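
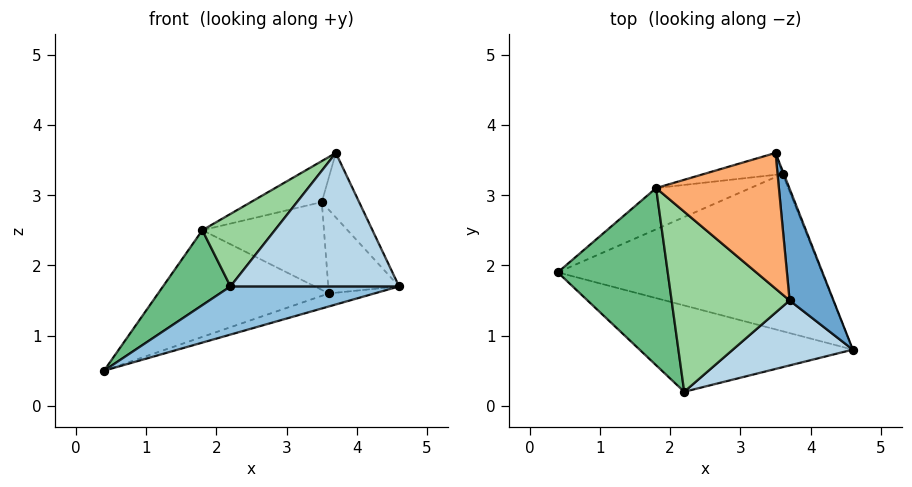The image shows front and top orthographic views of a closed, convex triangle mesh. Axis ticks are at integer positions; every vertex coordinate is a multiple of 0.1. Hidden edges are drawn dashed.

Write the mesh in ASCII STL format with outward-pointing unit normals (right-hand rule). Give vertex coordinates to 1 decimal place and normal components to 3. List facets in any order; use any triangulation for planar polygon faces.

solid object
 facet normal 0.912 0.206 0.356
  outer loop
   vertex 3.7 1.5 3.6
   vertex 4.6 0.8 1.7
   vertex 3.5 3.6 2.9
  endloop
 endfacet
 facet normal 0.121 -0.484 -0.867
  outer loop
   vertex 2.2 0.2 1.7
   vertex 0.4 1.9 0.5
   vertex 4.6 0.8 1.7
  endloop
 endfacet
 facet normal 0.219 -0.877 0.427
  outer loop
   vertex 2.2 0.2 1.7
   vertex 4.6 0.8 1.7
   vertex 3.7 1.5 3.6
  endloop
 endfacet
 facet normal 0.293 0.079 -0.953
  outer loop
   vertex 3.6 3.3 1.6
   vertex 4.6 0.8 1.7
   vertex 0.4 1.9 0.5
  endloop
 endfacet
 facet normal 0.929 0.371 -0.014
  outer loop
   vertex 3.6 3.3 1.6
   vertex 3.5 3.6 2.9
   vertex 4.6 0.8 1.7
  endloop
 endfacet
 facet normal -0.296 0.276 0.914
  outer loop
   vertex 1.8 3.1 2.5
   vertex 3.7 1.5 3.6
   vertex 3.5 3.6 2.9
  endloop
 endfacet
 facet normal -0.273 0.897 -0.347
  outer loop
   vertex 1.8 3.1 2.5
   vertex 3.6 3.3 1.6
   vertex 0.4 1.9 0.5
  endloop
 endfacet
 facet normal -0.223 0.946 -0.235
  outer loop
   vertex 1.8 3.1 2.5
   vertex 3.5 3.6 2.9
   vertex 3.6 3.3 1.6
  endloop
 endfacet
 facet normal -0.701 -0.278 0.657
  outer loop
   vertex 1.8 3.1 2.5
   vertex 0.4 1.9 0.5
   vertex 2.2 0.2 1.7
  endloop
 endfacet
 facet normal -0.648 -0.284 0.706
  outer loop
   vertex 1.8 3.1 2.5
   vertex 2.2 0.2 1.7
   vertex 3.7 1.5 3.6
  endloop
 endfacet
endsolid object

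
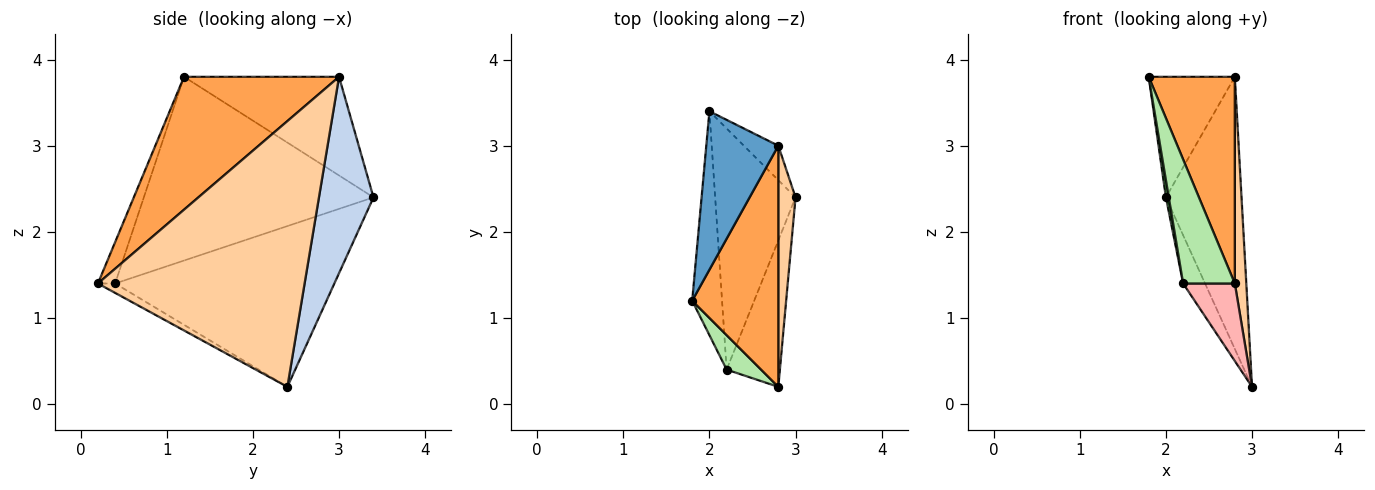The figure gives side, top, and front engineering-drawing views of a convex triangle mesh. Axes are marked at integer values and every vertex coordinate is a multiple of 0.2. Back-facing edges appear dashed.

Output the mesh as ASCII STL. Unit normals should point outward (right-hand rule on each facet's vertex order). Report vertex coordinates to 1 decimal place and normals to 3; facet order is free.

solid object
 facet normal -0.737 0.409 0.538
  outer loop
   vertex 2.8 3.0 3.8
   vertex 2.0 3.4 2.4
   vertex 1.8 1.2 3.8
  endloop
 endfacet
 facet normal 0.582 0.807 -0.102
  outer loop
   vertex 2.8 3.0 3.8
   vertex 3.0 2.4 0.2
   vertex 2.0 3.4 2.4
  endloop
 endfacet
 facet normal 0.761 -0.423 0.493
  outer loop
   vertex 2.8 3.0 3.8
   vertex 1.8 1.2 3.8
   vertex 2.8 0.2 1.4
  endloop
 endfacet
 facet normal 0.996 -0.055 0.065
  outer loop
   vertex 2.8 3.0 3.8
   vertex 2.8 0.2 1.4
   vertex 3.0 2.4 0.2
  endloop
 endfacet
 facet normal -0.987 -0.012 -0.160
  outer loop
   vertex 2.2 0.4 1.4
   vertex 1.8 1.2 3.8
   vertex 2.0 3.4 2.4
  endloop
 endfacet
 facet normal -0.306 -0.917 0.255
  outer loop
   vertex 2.2 0.4 1.4
   vertex 2.8 0.2 1.4
   vertex 1.8 1.2 3.8
  endloop
 endfacet
 facet normal -0.891 0.089 -0.445
  outer loop
   vertex 2.2 0.4 1.4
   vertex 2.0 3.4 2.4
   vertex 3.0 2.4 0.2
  endloop
 endfacet
 facet normal -0.154 -0.462 -0.873
  outer loop
   vertex 2.2 0.4 1.4
   vertex 3.0 2.4 0.2
   vertex 2.8 0.2 1.4
  endloop
 endfacet
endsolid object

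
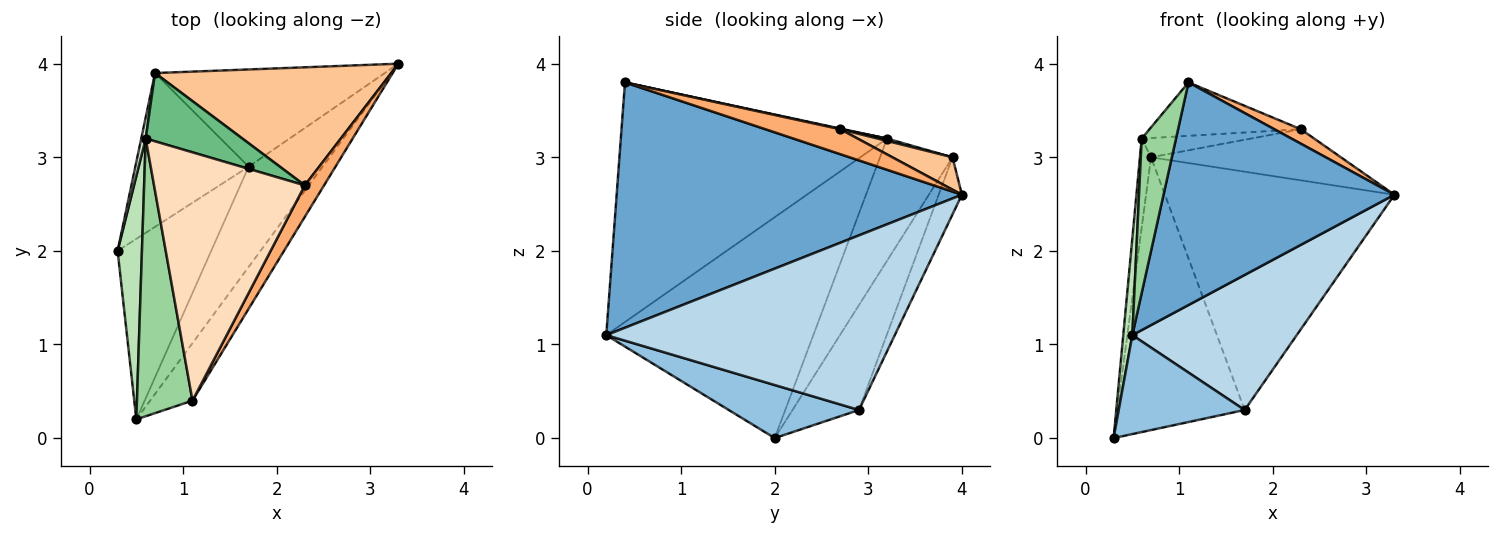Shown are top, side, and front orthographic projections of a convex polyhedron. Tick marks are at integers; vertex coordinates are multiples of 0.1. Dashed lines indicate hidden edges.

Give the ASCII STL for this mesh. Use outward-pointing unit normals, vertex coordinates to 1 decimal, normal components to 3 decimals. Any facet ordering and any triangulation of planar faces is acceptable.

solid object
 facet normal 0.823 -0.550 -0.142
  outer loop
   vertex 0.5 0.2 1.1
   vertex 3.3 4.0 2.6
   vertex 1.1 0.4 3.8
  endloop
 endfacet
 facet normal 0.445 -0.430 -0.785
  outer loop
   vertex 1.7 2.9 0.3
   vertex 0.5 0.2 1.1
   vertex 0.3 2.0 0.0
  endloop
 endfacet
 facet normal 0.815 -0.465 -0.345
  outer loop
   vertex 1.7 2.9 0.3
   vertex 3.3 4.0 2.6
   vertex 0.5 0.2 1.1
  endloop
 endfacet
 facet normal -0.414 0.793 -0.447
  outer loop
   vertex 1.7 2.9 0.3
   vertex 0.3 2.0 0.0
   vertex 0.7 3.9 3.0
  endloop
 endfacet
 facet normal -0.093 0.922 -0.376
  outer loop
   vertex 1.7 2.9 0.3
   vertex 0.7 3.9 3.0
   vertex 3.3 4.0 2.6
  endloop
 endfacet
 facet normal 0.763 -0.270 0.588
  outer loop
   vertex 2.3 2.7 3.3
   vertex 1.1 0.4 3.8
   vertex 3.3 4.0 2.6
  endloop
 endfacet
 facet normal 0.125 0.394 0.911
  outer loop
   vertex 2.3 2.7 3.3
   vertex 3.3 4.0 2.6
   vertex 0.7 3.9 3.0
  endloop
 endfacet
 facet normal 0.004 0.210 0.978
  outer loop
   vertex 0.6 3.2 3.2
   vertex 1.1 0.4 3.8
   vertex 2.3 2.7 3.3
  endloop
 endfacet
 facet normal 0.023 0.272 0.962
  outer loop
   vertex 0.6 3.2 3.2
   vertex 2.3 2.7 3.3
   vertex 0.7 3.9 3.0
  endloop
 endfacet
 facet normal -0.967 -0.125 0.224
  outer loop
   vertex 0.6 3.2 3.2
   vertex 0.5 0.2 1.1
   vertex 1.1 0.4 3.8
  endloop
 endfacet
 facet normal -0.993 -0.043 0.109
  outer loop
   vertex 0.6 3.2 3.2
   vertex 0.3 2.0 0.0
   vertex 0.5 0.2 1.1
  endloop
 endfacet
 facet normal -0.988 0.151 0.036
  outer loop
   vertex 0.6 3.2 3.2
   vertex 0.7 3.9 3.0
   vertex 0.3 2.0 0.0
  endloop
 endfacet
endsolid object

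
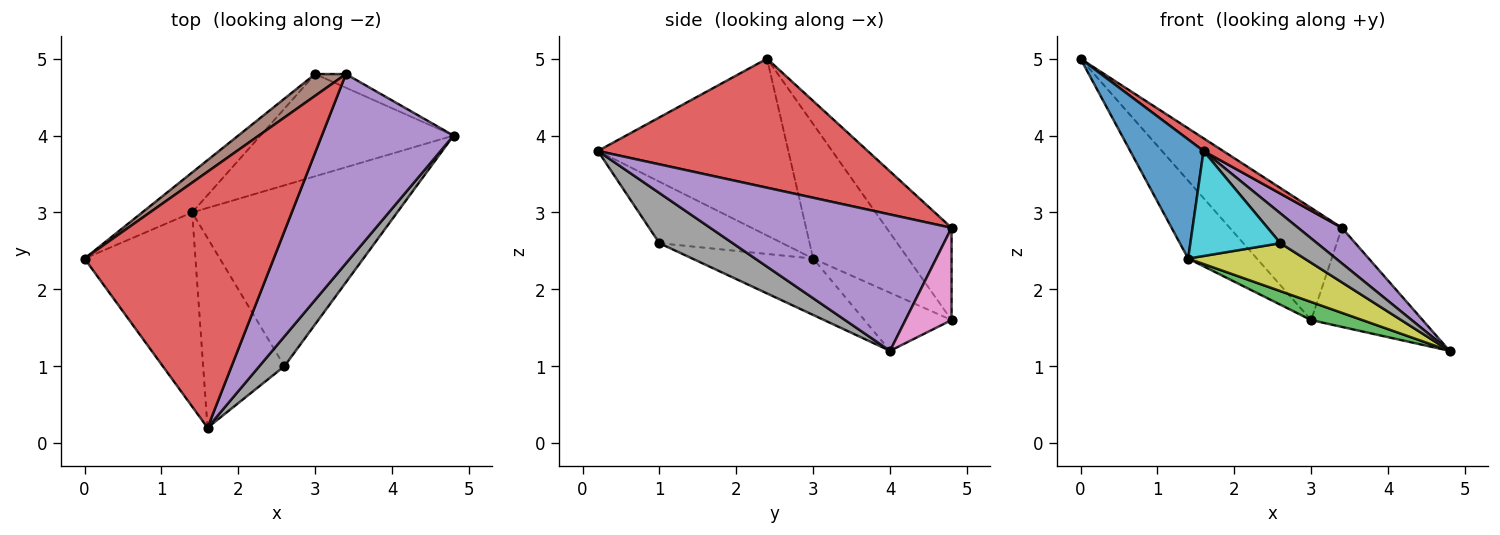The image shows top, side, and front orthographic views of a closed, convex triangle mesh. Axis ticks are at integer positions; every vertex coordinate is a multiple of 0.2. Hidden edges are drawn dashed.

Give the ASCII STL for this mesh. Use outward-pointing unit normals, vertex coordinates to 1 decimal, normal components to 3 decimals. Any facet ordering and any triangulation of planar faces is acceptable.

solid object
 facet normal -0.805 -0.310 -0.505
  outer loop
   vertex 1.4 3.0 2.4
   vertex 1.6 0.2 3.8
   vertex 0.0 2.4 5.0
  endloop
 endfacet
 facet normal -0.776 0.561 -0.288
  outer loop
   vertex 1.4 3.0 2.4
   vertex 0.0 2.4 5.0
   vertex 3.0 4.8 1.6
  endloop
 endfacet
 facet normal -0.284 -0.167 -0.944
  outer loop
   vertex 1.4 3.0 2.4
   vertex 3.0 4.8 1.6
   vertex 4.8 4.0 1.2
  endloop
 endfacet
 facet normal 0.563 -0.041 0.825
  outer loop
   vertex 3.4 4.8 2.8
   vertex 0.0 2.4 5.0
   vertex 1.6 0.2 3.8
  endloop
 endfacet
 facet normal 0.713 -0.129 0.689
  outer loop
   vertex 3.4 4.8 2.8
   vertex 1.6 0.2 3.8
   vertex 4.8 4.0 1.2
  endloop
 endfacet
 facet normal -0.495 0.853 0.165
  outer loop
   vertex 3.4 4.8 2.8
   vertex 3.0 4.8 1.6
   vertex 0.0 2.4 5.0
  endloop
 endfacet
 facet normal 0.379 0.917 -0.126
  outer loop
   vertex 3.4 4.8 2.8
   vertex 4.8 4.0 1.2
   vertex 3.0 4.8 1.6
  endloop
 endfacet
 facet normal 0.816 -0.408 0.408
  outer loop
   vertex 2.6 1.0 2.6
   vertex 4.8 4.0 1.2
   vertex 1.6 0.2 3.8
  endloop
 endfacet
 facet normal -0.257 -0.248 -0.934
  outer loop
   vertex 2.6 1.0 2.6
   vertex 1.4 3.0 2.4
   vertex 4.8 4.0 1.2
  endloop
 endfacet
 facet normal -0.552 -0.404 -0.729
  outer loop
   vertex 2.6 1.0 2.6
   vertex 1.6 0.2 3.8
   vertex 1.4 3.0 2.4
  endloop
 endfacet
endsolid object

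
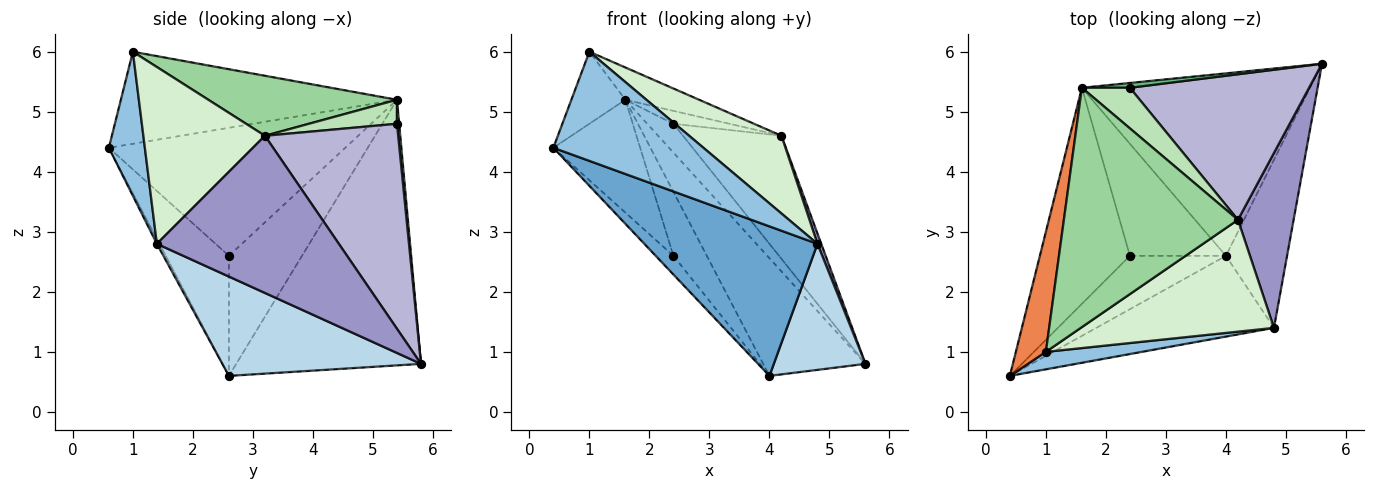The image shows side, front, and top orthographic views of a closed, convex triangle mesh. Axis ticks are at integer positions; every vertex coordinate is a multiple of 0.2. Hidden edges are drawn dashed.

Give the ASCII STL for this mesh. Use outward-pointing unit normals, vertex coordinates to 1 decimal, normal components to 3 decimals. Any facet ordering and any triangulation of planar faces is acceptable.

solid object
 facet normal -0.013 -0.880 -0.475
  outer loop
   vertex 4.8 1.4 2.8
   vertex 0.4 0.6 4.4
   vertex 4.0 2.6 0.6
  endloop
 endfacet
 facet normal 0.231 -0.961 0.154
  outer loop
   vertex 4.8 1.4 2.8
   vertex 1.0 1.0 6.0
   vertex 0.4 0.6 4.4
  endloop
 endfacet
 facet normal 0.793 -0.366 -0.488
  outer loop
   vertex 4.8 1.4 2.8
   vertex 4.0 2.6 0.6
   vertex 5.6 5.8 0.8
  endloop
 endfacet
 facet normal -0.699 0.387 -0.601
  outer loop
   vertex 1.6 5.4 5.2
   vertex 5.6 5.8 0.8
   vertex 4.0 2.6 0.6
  endloop
 endfacet
 facet normal -0.935 0.183 0.305
  outer loop
   vertex 1.6 5.4 5.2
   vertex 0.4 0.6 4.4
   vertex 1.0 1.0 6.0
  endloop
 endfacet
 facet normal -0.763 0.214 -0.610
  outer loop
   vertex 2.4 2.6 2.6
   vertex 4.0 2.6 0.6
   vertex 0.4 0.6 4.4
  endloop
 endfacet
 facet normal -0.783 0.288 -0.551
  outer loop
   vertex 2.4 2.6 2.6
   vertex 0.4 0.6 4.4
   vertex 1.6 5.4 5.2
  endloop
 endfacet
 facet normal -0.735 0.336 -0.588
  outer loop
   vertex 2.4 2.6 2.6
   vertex 1.6 5.4 5.2
   vertex 4.0 2.6 0.6
  endloop
 endfacet
 facet normal 0.082 0.983 0.164
  outer loop
   vertex 2.4 5.4 4.8
   vertex 5.6 5.8 0.8
   vertex 1.6 5.4 5.2
  endloop
 endfacet
 facet normal 0.323 0.126 0.938
  outer loop
   vertex 4.2 3.2 4.6
   vertex 1.6 5.4 5.2
   vertex 1.0 1.0 6.0
  endloop
 endfacet
 facet normal 0.430 0.274 0.860
  outer loop
   vertex 4.2 3.2 4.6
   vertex 2.4 5.4 4.8
   vertex 1.6 5.4 5.2
  endloop
 endfacet
 facet normal 0.601 -0.456 0.656
  outer loop
   vertex 4.2 3.2 4.6
   vertex 1.0 1.0 6.0
   vertex 4.8 1.4 2.8
  endloop
 endfacet
 facet normal 0.942 -0.020 0.334
  outer loop
   vertex 4.2 3.2 4.6
   vertex 4.8 1.4 2.8
   vertex 5.6 5.8 0.8
  endloop
 endfacet
 facet normal 0.658 0.486 0.575
  outer loop
   vertex 4.2 3.2 4.6
   vertex 5.6 5.8 0.8
   vertex 2.4 5.4 4.8
  endloop
 endfacet
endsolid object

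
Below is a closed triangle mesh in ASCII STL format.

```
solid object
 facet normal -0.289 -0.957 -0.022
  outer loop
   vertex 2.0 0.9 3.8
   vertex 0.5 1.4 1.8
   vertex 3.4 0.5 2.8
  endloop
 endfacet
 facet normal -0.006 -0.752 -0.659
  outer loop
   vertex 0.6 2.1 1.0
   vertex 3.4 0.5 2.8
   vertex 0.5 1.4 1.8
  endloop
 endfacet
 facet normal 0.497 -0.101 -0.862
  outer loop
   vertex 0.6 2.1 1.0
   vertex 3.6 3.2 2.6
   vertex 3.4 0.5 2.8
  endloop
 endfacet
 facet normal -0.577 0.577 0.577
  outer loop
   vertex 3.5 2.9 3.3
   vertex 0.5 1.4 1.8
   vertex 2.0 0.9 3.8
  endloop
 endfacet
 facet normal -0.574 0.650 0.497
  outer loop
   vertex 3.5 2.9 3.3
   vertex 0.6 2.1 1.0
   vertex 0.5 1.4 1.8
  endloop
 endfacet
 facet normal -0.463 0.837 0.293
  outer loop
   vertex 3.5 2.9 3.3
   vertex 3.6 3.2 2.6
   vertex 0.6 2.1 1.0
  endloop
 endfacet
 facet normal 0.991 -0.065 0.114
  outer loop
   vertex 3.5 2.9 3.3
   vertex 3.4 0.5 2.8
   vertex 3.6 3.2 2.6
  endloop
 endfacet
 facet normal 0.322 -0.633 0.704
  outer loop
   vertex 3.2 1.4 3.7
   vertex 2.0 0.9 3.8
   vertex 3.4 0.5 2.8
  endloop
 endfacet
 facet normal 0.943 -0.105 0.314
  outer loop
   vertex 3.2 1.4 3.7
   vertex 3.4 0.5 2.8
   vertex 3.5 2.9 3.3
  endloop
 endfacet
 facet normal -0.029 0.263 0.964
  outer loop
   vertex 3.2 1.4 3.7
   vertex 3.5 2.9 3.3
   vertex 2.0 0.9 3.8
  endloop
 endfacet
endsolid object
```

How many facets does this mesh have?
10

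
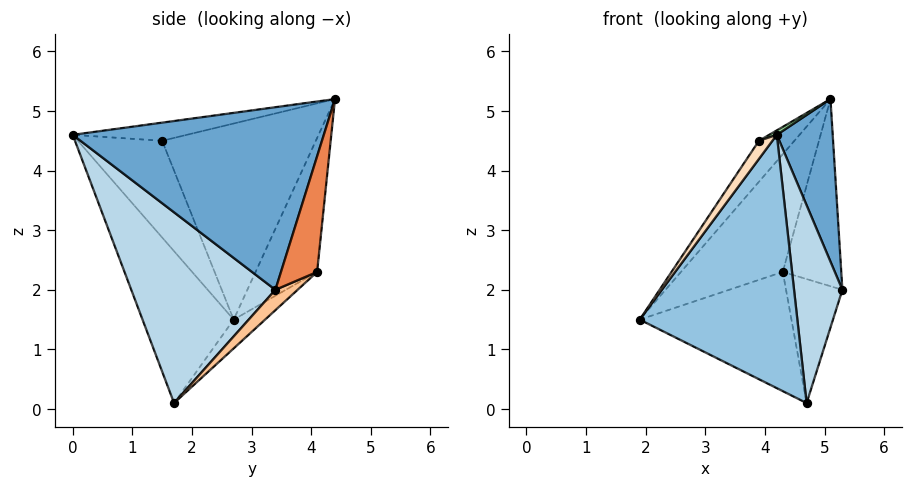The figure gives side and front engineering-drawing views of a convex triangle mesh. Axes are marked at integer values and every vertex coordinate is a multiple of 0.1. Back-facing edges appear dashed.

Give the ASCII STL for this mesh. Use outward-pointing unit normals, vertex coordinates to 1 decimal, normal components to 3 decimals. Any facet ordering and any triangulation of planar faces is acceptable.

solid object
 facet normal 0.968 -0.215 0.128
  outer loop
   vertex 5.1 4.4 5.2
   vertex 4.2 0.0 4.6
   vertex 5.3 3.4 2.0
  endloop
 endfacet
 facet normal -0.467 -0.809 -0.357
  outer loop
   vertex 4.7 1.7 0.1
   vertex 4.2 0.0 4.6
   vertex 1.9 2.7 1.5
  endloop
 endfacet
 facet normal 0.948 -0.318 -0.015
  outer loop
   vertex 4.7 1.7 0.1
   vertex 5.3 3.4 2.0
   vertex 4.2 0.0 4.6
  endloop
 endfacet
 facet normal -0.517 0.855 0.054
  outer loop
   vertex 4.3 4.1 2.3
   vertex 1.9 2.7 1.5
   vertex 5.1 4.4 5.2
  endloop
 endfacet
 facet normal 0.512 0.829 -0.227
  outer loop
   vertex 4.3 4.1 2.3
   vertex 5.1 4.4 5.2
   vertex 5.3 3.4 2.0
  endloop
 endfacet
 facet normal -0.136 0.657 -0.741
  outer loop
   vertex 4.3 4.1 2.3
   vertex 4.7 1.7 0.1
   vertex 1.9 2.7 1.5
  endloop
 endfacet
 facet normal 0.266 0.675 -0.688
  outer loop
   vertex 4.3 4.1 2.3
   vertex 5.3 3.4 2.0
   vertex 4.7 1.7 0.1
  endloop
 endfacet
 facet normal -0.849 -0.136 0.511
  outer loop
   vertex 3.9 1.5 4.5
   vertex 1.9 2.7 1.5
   vertex 4.2 0.0 4.6
  endloop
 endfacet
 facet normal -0.783 0.181 0.595
  outer loop
   vertex 3.9 1.5 4.5
   vertex 5.1 4.4 5.2
   vertex 1.9 2.7 1.5
  endloop
 endfacet
 facet normal -0.448 -0.030 0.893
  outer loop
   vertex 3.9 1.5 4.5
   vertex 4.2 0.0 4.6
   vertex 5.1 4.4 5.2
  endloop
 endfacet
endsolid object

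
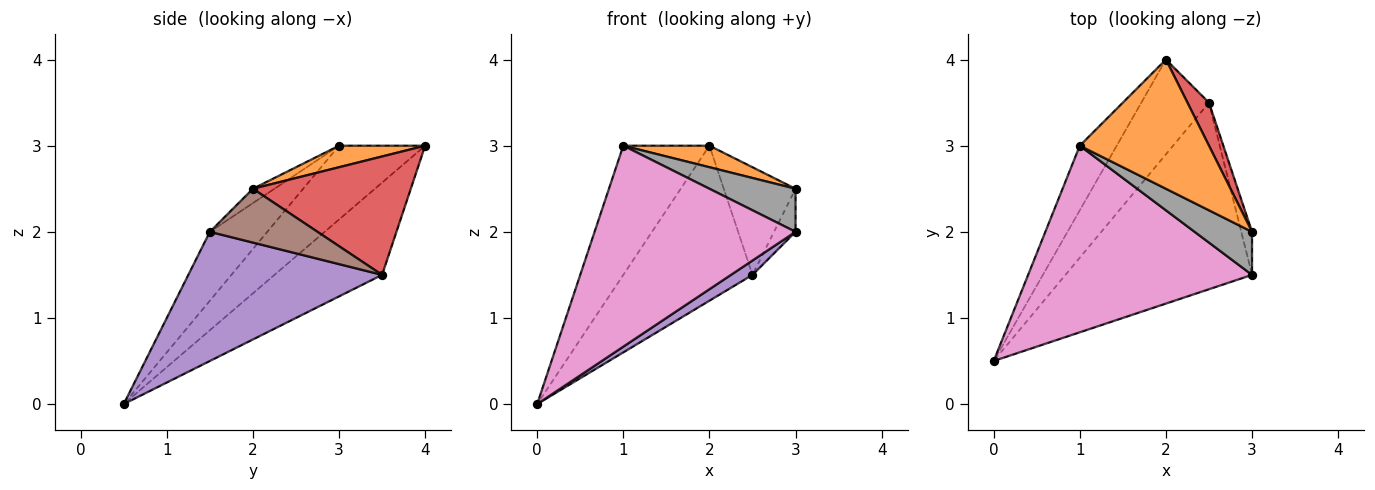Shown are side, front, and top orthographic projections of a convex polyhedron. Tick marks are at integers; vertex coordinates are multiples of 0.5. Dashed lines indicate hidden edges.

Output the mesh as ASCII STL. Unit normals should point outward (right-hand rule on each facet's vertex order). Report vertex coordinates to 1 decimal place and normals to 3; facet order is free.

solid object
 facet normal -0.667 0.667 -0.333
  outer loop
   vertex 1.0 3.0 3.0
   vertex 2.0 4.0 3.0
   vertex 0.0 0.5 0.0
  endloop
 endfacet
 facet normal 0.162 -0.162 0.973
  outer loop
   vertex 1.0 3.0 3.0
   vertex 3.0 2.0 2.5
   vertex 2.0 4.0 3.0
  endloop
 endfacet
 facet normal -0.580 0.695 -0.425
  outer loop
   vertex 2.5 3.5 1.5
   vertex 0.0 0.5 0.0
   vertex 2.0 4.0 3.0
  endloop
 endfacet
 facet normal 0.898 0.408 0.163
  outer loop
   vertex 2.5 3.5 1.5
   vertex 2.0 4.0 3.0
   vertex 3.0 2.0 2.5
  endloop
 endfacet
 facet normal 0.568 -0.063 -0.821
  outer loop
   vertex 3.0 1.5 2.0
   vertex 0.0 0.5 0.0
   vertex 2.5 3.5 1.5
  endloop
 endfacet
 facet normal 0.962 0.192 -0.192
  outer loop
   vertex 3.0 1.5 2.0
   vertex 2.5 3.5 1.5
   vertex 3.0 2.0 2.5
  endloop
 endfacet
 facet normal -0.205 -0.717 0.666
  outer loop
   vertex 3.0 1.5 2.0
   vertex 1.0 3.0 3.0
   vertex 0.0 0.5 0.0
  endloop
 endfacet
 facet normal -0.174 -0.696 0.696
  outer loop
   vertex 3.0 1.5 2.0
   vertex 3.0 2.0 2.5
   vertex 1.0 3.0 3.0
  endloop
 endfacet
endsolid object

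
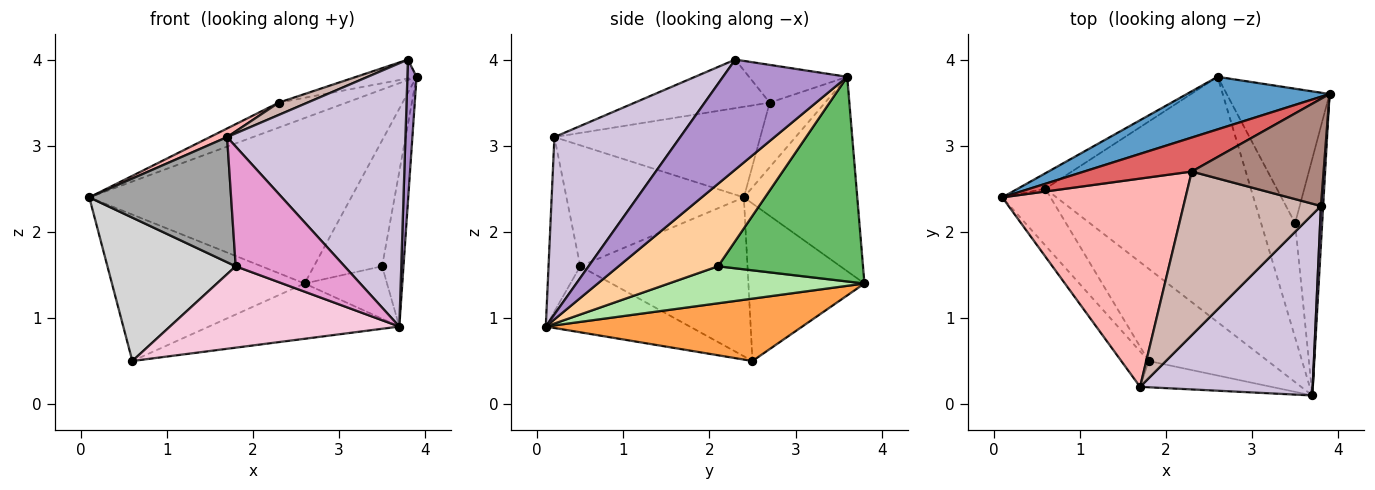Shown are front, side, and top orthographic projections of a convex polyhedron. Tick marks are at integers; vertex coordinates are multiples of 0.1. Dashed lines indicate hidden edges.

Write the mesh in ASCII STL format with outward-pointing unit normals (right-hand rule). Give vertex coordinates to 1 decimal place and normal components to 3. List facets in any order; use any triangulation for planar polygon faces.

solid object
 facet normal -0.381 0.881 0.280
  outer loop
   vertex 2.6 3.8 1.4
   vertex 0.1 2.4 2.4
   vertex 3.9 3.6 3.8
  endloop
 endfacet
 facet normal -0.514 0.853 -0.090
  outer loop
   vertex 0.6 2.5 0.5
   vertex 0.1 2.4 2.4
   vertex 2.6 3.8 1.4
  endloop
 endfacet
 facet normal 0.284 0.211 -0.935
  outer loop
   vertex 0.6 2.5 0.5
   vertex 2.6 3.8 1.4
   vertex 3.7 0.1 0.9
  endloop
 endfacet
 facet normal 0.931 0.200 -0.306
  outer loop
   vertex 3.5 2.1 1.6
   vertex 3.9 3.6 3.8
   vertex 3.7 0.1 0.9
  endloop
 endfacet
 facet normal 0.824 0.387 -0.414
  outer loop
   vertex 3.5 2.1 1.6
   vertex 2.6 3.8 1.4
   vertex 3.9 3.6 3.8
  endloop
 endfacet
 facet normal 0.703 0.296 -0.646
  outer loop
   vertex 3.5 2.1 1.6
   vertex 3.7 0.1 0.9
   vertex 2.6 3.8 1.4
  endloop
 endfacet
 facet normal -0.436 0.532 0.726
  outer loop
   vertex 2.3 2.7 3.5
   vertex 3.9 3.6 3.8
   vertex 0.1 2.4 2.4
  endloop
 endfacet
 facet normal -0.443 -0.037 0.896
  outer loop
   vertex 2.3 2.7 3.5
   vertex 0.1 2.4 2.4
   vertex 1.7 0.2 3.1
  endloop
 endfacet
 facet normal 0.997 -0.074 0.020
  outer loop
   vertex 3.8 2.3 4.0
   vertex 3.7 0.1 0.9
   vertex 3.9 3.6 3.8
  endloop
 endfacet
 facet normal 0.503 -0.713 0.489
  outer loop
   vertex 3.8 2.3 4.0
   vertex 1.7 0.2 3.1
   vertex 3.7 0.1 0.9
  endloop
 endfacet
 facet normal -0.272 0.167 0.948
  outer loop
   vertex 3.8 2.3 4.0
   vertex 3.9 3.6 3.8
   vertex 2.3 2.7 3.5
  endloop
 endfacet
 facet normal -0.332 -0.071 0.940
  outer loop
   vertex 3.8 2.3 4.0
   vertex 2.3 2.7 3.5
   vertex 1.7 0.2 3.1
  endloop
 endfacet
 facet normal -0.274 -0.939 -0.206
  outer loop
   vertex 1.8 0.5 1.6
   vertex 3.7 0.1 0.9
   vertex 1.7 0.2 3.1
  endloop
 endfacet
 facet normal -0.384 -0.611 -0.692
  outer loop
   vertex 1.8 0.5 1.6
   vertex 0.6 2.5 0.5
   vertex 3.7 0.1 0.9
  endloop
 endfacet
 facet normal -0.769 -0.615 -0.174
  outer loop
   vertex 1.8 0.5 1.6
   vertex 1.7 0.2 3.1
   vertex 0.1 2.4 2.4
  endloop
 endfacet
 facet normal -0.771 -0.592 -0.234
  outer loop
   vertex 1.8 0.5 1.6
   vertex 0.1 2.4 2.4
   vertex 0.6 2.5 0.5
  endloop
 endfacet
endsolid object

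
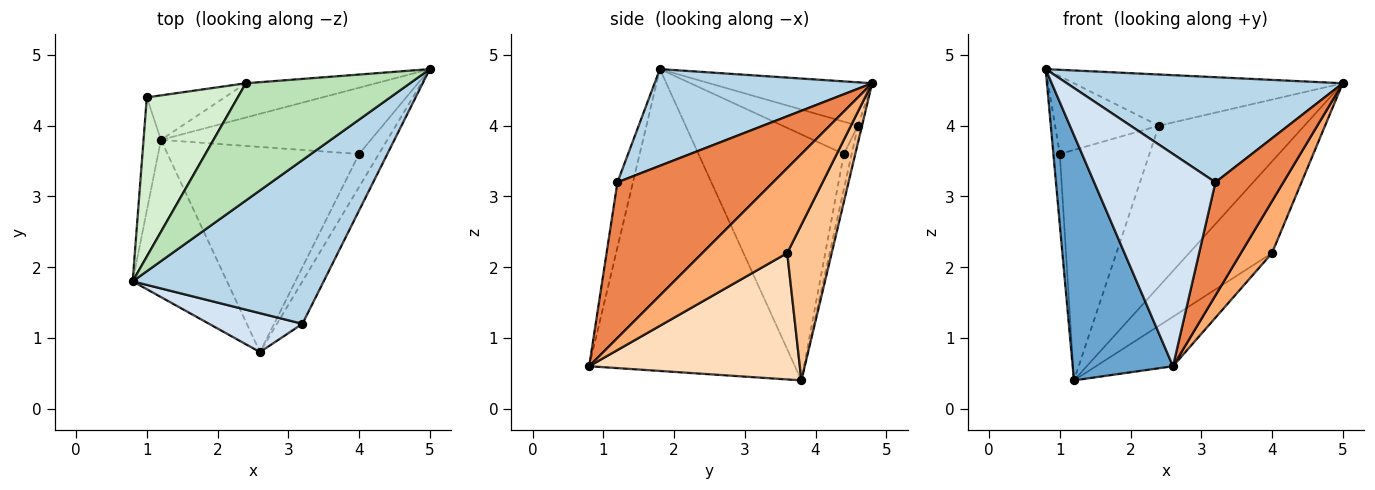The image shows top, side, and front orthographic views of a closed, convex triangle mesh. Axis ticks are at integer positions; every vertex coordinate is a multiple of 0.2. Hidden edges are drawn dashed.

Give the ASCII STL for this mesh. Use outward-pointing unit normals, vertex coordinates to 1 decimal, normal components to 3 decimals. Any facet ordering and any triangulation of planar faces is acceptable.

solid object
 facet normal -0.865 -0.422 -0.270
  outer loop
   vertex 1.2 3.8 0.4
   vertex 2.6 0.8 0.6
   vertex 0.8 1.8 4.8
  endloop
 endfacet
 facet normal -0.997 0.044 -0.071
  outer loop
   vertex 1.0 4.4 3.6
   vertex 1.2 3.8 0.4
   vertex 0.8 1.8 4.8
  endloop
 endfacet
 facet normal 0.392 -0.497 0.774
  outer loop
   vertex 3.2 1.2 3.2
   vertex 5.0 4.8 4.6
   vertex 0.8 1.8 4.8
  endloop
 endfacet
 facet normal -0.125 -0.976 0.179
  outer loop
   vertex 3.2 1.2 3.2
   vertex 0.8 1.8 4.8
   vertex 2.6 0.8 0.6
  endloop
 endfacet
 facet normal 0.906 -0.396 -0.148
  outer loop
   vertex 3.2 1.2 3.2
   vertex 2.6 0.8 0.6
   vertex 5.0 4.8 4.6
  endloop
 endfacet
 facet normal 0.917 -0.336 -0.214
  outer loop
   vertex 4.0 3.6 2.2
   vertex 5.0 4.8 4.6
   vertex 2.6 0.8 0.6
  endloop
 endfacet
 facet normal 0.399 0.743 -0.538
  outer loop
   vertex 4.0 3.6 2.2
   vertex 1.2 3.8 0.4
   vertex 5.0 4.8 4.6
  endloop
 endfacet
 facet normal 0.540 0.197 -0.818
  outer loop
   vertex 4.0 3.6 2.2
   vertex 2.6 0.8 0.6
   vertex 1.2 3.8 0.4
  endloop
 endfacet
 facet normal -0.027 0.978 -0.208
  outer loop
   vertex 2.4 4.6 4.0
   vertex 5.0 4.8 4.6
   vertex 1.2 3.8 0.4
  endloop
 endfacet
 facet normal -0.086 0.978 -0.189
  outer loop
   vertex 2.4 4.6 4.0
   vertex 1.2 3.8 0.4
   vertex 1.0 4.4 3.6
  endloop
 endfacet
 facet normal -0.235 0.389 0.891
  outer loop
   vertex 2.4 4.6 4.0
   vertex 0.8 1.8 4.8
   vertex 5.0 4.8 4.6
  endloop
 endfacet
 facet normal -0.304 0.418 0.856
  outer loop
   vertex 2.4 4.6 4.0
   vertex 1.0 4.4 3.6
   vertex 0.8 1.8 4.8
  endloop
 endfacet
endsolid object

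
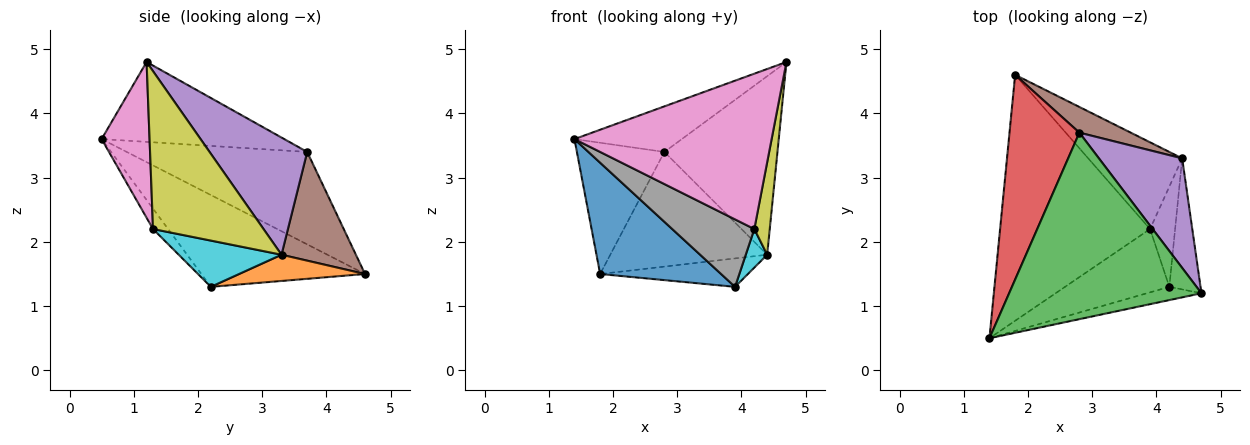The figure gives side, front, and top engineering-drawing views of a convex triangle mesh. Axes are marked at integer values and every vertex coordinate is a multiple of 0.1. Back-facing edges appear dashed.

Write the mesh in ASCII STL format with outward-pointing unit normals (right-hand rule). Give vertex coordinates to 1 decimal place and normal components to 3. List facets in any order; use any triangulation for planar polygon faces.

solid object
 facet normal -0.487 -0.360 -0.796
  outer loop
   vertex 3.9 2.2 1.3
   vertex 1.4 0.5 3.6
   vertex 1.8 4.6 1.5
  endloop
 endfacet
 facet normal 0.256 0.301 -0.919
  outer loop
   vertex 4.4 3.3 1.8
   vertex 3.9 2.2 1.3
   vertex 1.8 4.6 1.5
  endloop
 endfacet
 facet normal -0.374 0.220 0.901
  outer loop
   vertex 2.8 3.7 3.4
   vertex 1.4 0.5 3.6
   vertex 4.7 1.2 4.8
  endloop
 endfacet
 facet normal -0.744 0.361 0.562
  outer loop
   vertex 2.8 3.7 3.4
   vertex 1.8 4.6 1.5
   vertex 1.4 0.5 3.6
  endloop
 endfacet
 facet normal 0.593 0.686 0.421
  outer loop
   vertex 2.8 3.7 3.4
   vertex 4.7 1.2 4.8
   vertex 4.4 3.3 1.8
  endloop
 endfacet
 facet normal 0.420 0.886 0.198
  outer loop
   vertex 2.8 3.7 3.4
   vertex 4.4 3.3 1.8
   vertex 1.8 4.6 1.5
  endloop
 endfacet
 facet normal 0.235 -0.968 -0.083
  outer loop
   vertex 4.2 1.3 2.2
   vertex 4.7 1.2 4.8
   vertex 1.4 0.5 3.6
  endloop
 endfacet
 facet normal -0.133 -0.723 -0.678
  outer loop
   vertex 4.2 1.3 2.2
   vertex 1.4 0.5 3.6
   vertex 3.9 2.2 1.3
  endloop
 endfacet
 facet normal 0.972 -0.136 -0.192
  outer loop
   vertex 4.2 1.3 2.2
   vertex 4.4 3.3 1.8
   vertex 4.7 1.2 4.8
  endloop
 endfacet
 facet normal 0.865 -0.180 -0.468
  outer loop
   vertex 4.2 1.3 2.2
   vertex 3.9 2.2 1.3
   vertex 4.4 3.3 1.8
  endloop
 endfacet
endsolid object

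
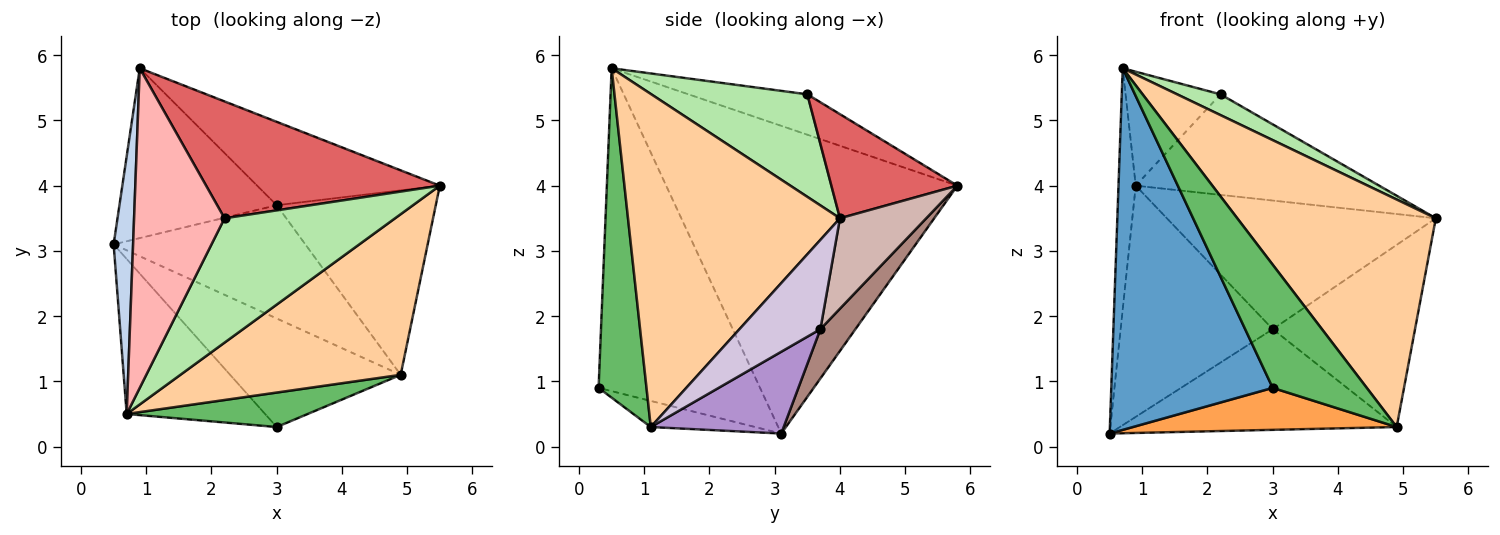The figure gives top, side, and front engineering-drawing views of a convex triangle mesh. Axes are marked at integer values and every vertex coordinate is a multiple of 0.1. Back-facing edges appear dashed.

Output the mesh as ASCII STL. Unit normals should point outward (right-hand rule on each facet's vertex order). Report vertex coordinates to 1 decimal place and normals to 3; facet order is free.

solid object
 facet normal -0.677 -0.677 -0.290
  outer loop
   vertex 0.7 0.5 5.8
   vertex 0.5 3.1 0.2
   vertex 3.0 0.3 0.9
  endloop
 endfacet
 facet normal -0.996 0.059 0.063
  outer loop
   vertex 0.9 5.8 4.0
   vertex 0.5 3.1 0.2
   vertex 0.7 0.5 5.8
  endloop
 endfacet
 facet normal -0.141 -0.357 -0.923
  outer loop
   vertex 4.9 1.1 0.3
   vertex 3.0 0.3 0.9
   vertex 0.5 3.1 0.2
  endloop
 endfacet
 facet normal 0.657 -0.616 0.435
  outer loop
   vertex 4.9 1.1 0.3
   vertex 5.5 4.0 3.5
   vertex 0.7 0.5 5.8
  endloop
 endfacet
 facet normal 0.440 -0.865 0.242
  outer loop
   vertex 4.9 1.1 0.3
   vertex 0.7 0.5 5.8
   vertex 3.0 0.3 0.9
  endloop
 endfacet
 facet normal 0.510 -0.142 0.848
  outer loop
   vertex 2.2 3.5 5.4
   vertex 0.7 0.5 5.8
   vertex 5.5 4.0 3.5
  endloop
 endfacet
 facet normal 0.320 0.618 0.718
  outer loop
   vertex 2.2 3.5 5.4
   vertex 5.5 4.0 3.5
   vertex 0.9 5.8 4.0
  endloop
 endfacet
 facet normal -0.388 0.310 0.868
  outer loop
   vertex 2.2 3.5 5.4
   vertex 0.9 5.8 4.0
   vertex 0.7 0.5 5.8
  endloop
 endfacet
 facet normal 0.304 0.633 -0.712
  outer loop
   vertex 3.0 3.7 1.8
   vertex 4.9 1.1 0.3
   vertex 0.5 3.1 0.2
  endloop
 endfacet
 facet normal 0.371 0.652 -0.661
  outer loop
   vertex 3.0 3.7 1.8
   vertex 5.5 4.0 3.5
   vertex 4.9 1.1 0.3
  endloop
 endfacet
 facet normal 0.182 0.792 -0.582
  outer loop
   vertex 3.0 3.7 1.8
   vertex 0.5 3.1 0.2
   vertex 0.9 5.8 4.0
  endloop
 endfacet
 facet normal 0.260 0.810 -0.525
  outer loop
   vertex 3.0 3.7 1.8
   vertex 0.9 5.8 4.0
   vertex 5.5 4.0 3.5
  endloop
 endfacet
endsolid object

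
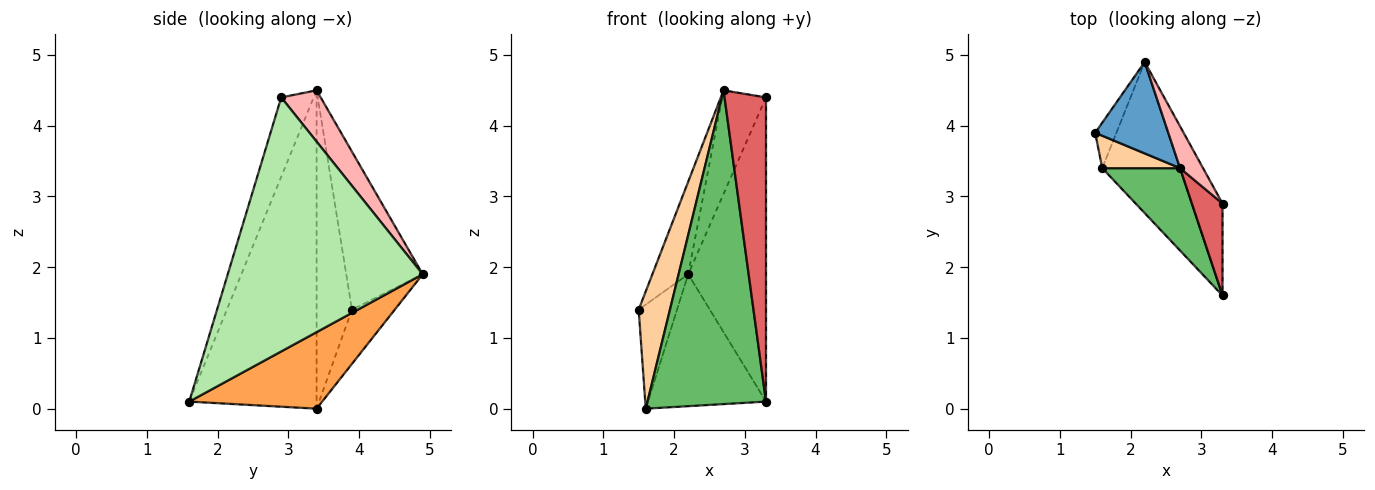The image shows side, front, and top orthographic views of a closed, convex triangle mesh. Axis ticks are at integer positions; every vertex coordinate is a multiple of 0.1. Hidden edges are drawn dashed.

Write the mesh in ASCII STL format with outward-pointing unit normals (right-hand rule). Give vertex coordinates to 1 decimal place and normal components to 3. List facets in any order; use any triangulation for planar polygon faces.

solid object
 facet normal -0.835 0.391 0.386
  outer loop
   vertex 2.7 3.4 4.5
   vertex 2.2 4.9 1.9
   vertex 1.5 3.9 1.4
  endloop
 endfacet
 facet normal -0.715 0.641 -0.280
  outer loop
   vertex 1.6 3.4 0.0
   vertex 1.5 3.9 1.4
   vertex 2.2 4.9 1.9
  endloop
 endfacet
 facet normal 0.595 0.529 -0.605
  outer loop
   vertex 1.6 3.4 0.0
   vertex 2.2 4.9 1.9
   vertex 3.3 1.6 0.1
  endloop
 endfacet
 facet normal -0.737 -0.652 0.180
  outer loop
   vertex 1.6 3.4 0.0
   vertex 2.7 3.4 4.5
   vertex 1.5 3.9 1.4
  endloop
 endfacet
 facet normal -0.721 -0.671 0.176
  outer loop
   vertex 1.6 3.4 0.0
   vertex 3.3 1.6 0.1
   vertex 2.7 3.4 4.5
  endloop
 endfacet
 facet normal 0.923 0.368 -0.111
  outer loop
   vertex 3.3 2.9 4.4
   vertex 3.3 1.6 0.1
   vertex 2.2 4.9 1.9
  endloop
 endfacet
 facet normal -0.600 -0.766 0.232
  outer loop
   vertex 3.3 2.9 4.4
   vertex 2.7 3.4 4.5
   vertex 3.3 1.6 0.1
  endloop
 endfacet
 facet normal 0.641 0.712 0.287
  outer loop
   vertex 3.3 2.9 4.4
   vertex 2.2 4.9 1.9
   vertex 2.7 3.4 4.5
  endloop
 endfacet
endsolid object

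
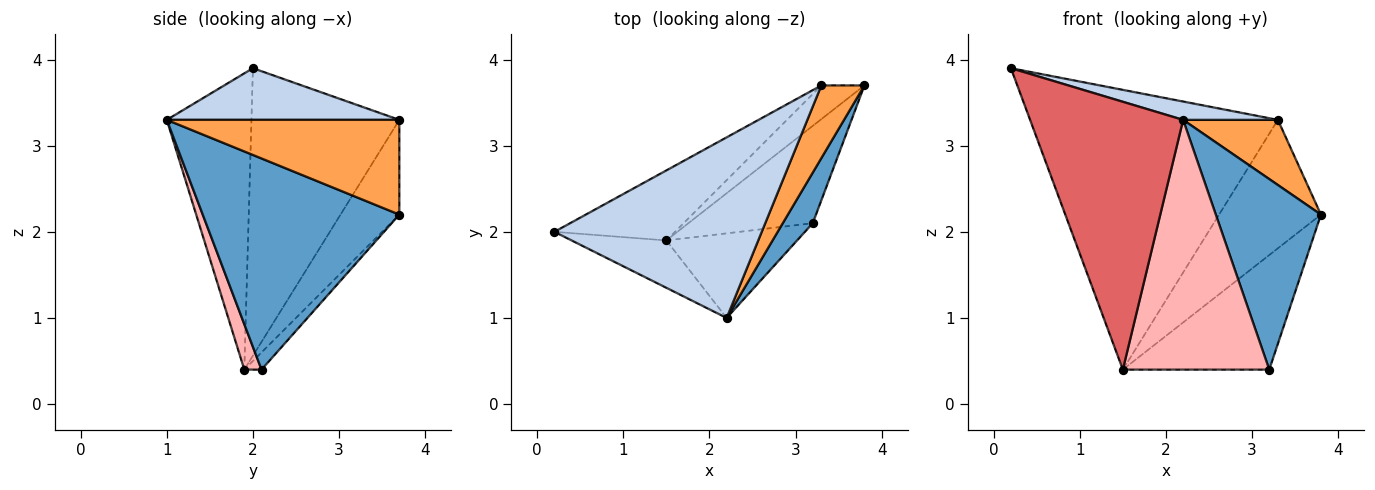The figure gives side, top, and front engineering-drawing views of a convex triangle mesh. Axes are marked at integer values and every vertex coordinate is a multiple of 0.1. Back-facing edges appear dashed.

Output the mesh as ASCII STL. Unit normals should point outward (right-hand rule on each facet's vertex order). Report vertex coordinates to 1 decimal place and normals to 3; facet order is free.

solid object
 facet normal 0.875 -0.468 0.124
  outer loop
   vertex 3.2 2.1 0.4
   vertex 3.8 3.7 2.2
   vertex 2.2 1.0 3.3
  endloop
 endfacet
 facet normal 0.241 -0.098 0.966
  outer loop
   vertex 3.3 3.7 3.3
   vertex 0.2 2.0 3.9
   vertex 2.2 1.0 3.3
  endloop
 endfacet
 facet normal 0.854 -0.348 0.388
  outer loop
   vertex 3.3 3.7 3.3
   vertex 2.2 1.0 3.3
   vertex 3.8 3.7 2.2
  endloop
 endfacet
 facet normal -0.089 0.759 -0.645
  outer loop
   vertex 1.5 1.9 0.4
   vertex 3.8 3.7 2.2
   vertex 3.2 2.1 0.4
  endloop
 endfacet
 facet normal -0.501 0.840 -0.210
  outer loop
   vertex 1.5 1.9 0.4
   vertex 0.2 2.0 3.9
   vertex 3.3 3.7 3.3
  endloop
 endfacet
 facet normal -0.488 0.845 -0.222
  outer loop
   vertex 1.5 1.9 0.4
   vertex 3.3 3.7 3.3
   vertex 3.8 3.7 2.2
  endloop
 endfacet
 facet normal -0.478 -0.865 -0.153
  outer loop
   vertex 1.5 1.9 0.4
   vertex 2.2 1.0 3.3
   vertex 0.2 2.0 3.9
  endloop
 endfacet
 facet normal 0.111 -0.941 -0.319
  outer loop
   vertex 1.5 1.9 0.4
   vertex 3.2 2.1 0.4
   vertex 2.2 1.0 3.3
  endloop
 endfacet
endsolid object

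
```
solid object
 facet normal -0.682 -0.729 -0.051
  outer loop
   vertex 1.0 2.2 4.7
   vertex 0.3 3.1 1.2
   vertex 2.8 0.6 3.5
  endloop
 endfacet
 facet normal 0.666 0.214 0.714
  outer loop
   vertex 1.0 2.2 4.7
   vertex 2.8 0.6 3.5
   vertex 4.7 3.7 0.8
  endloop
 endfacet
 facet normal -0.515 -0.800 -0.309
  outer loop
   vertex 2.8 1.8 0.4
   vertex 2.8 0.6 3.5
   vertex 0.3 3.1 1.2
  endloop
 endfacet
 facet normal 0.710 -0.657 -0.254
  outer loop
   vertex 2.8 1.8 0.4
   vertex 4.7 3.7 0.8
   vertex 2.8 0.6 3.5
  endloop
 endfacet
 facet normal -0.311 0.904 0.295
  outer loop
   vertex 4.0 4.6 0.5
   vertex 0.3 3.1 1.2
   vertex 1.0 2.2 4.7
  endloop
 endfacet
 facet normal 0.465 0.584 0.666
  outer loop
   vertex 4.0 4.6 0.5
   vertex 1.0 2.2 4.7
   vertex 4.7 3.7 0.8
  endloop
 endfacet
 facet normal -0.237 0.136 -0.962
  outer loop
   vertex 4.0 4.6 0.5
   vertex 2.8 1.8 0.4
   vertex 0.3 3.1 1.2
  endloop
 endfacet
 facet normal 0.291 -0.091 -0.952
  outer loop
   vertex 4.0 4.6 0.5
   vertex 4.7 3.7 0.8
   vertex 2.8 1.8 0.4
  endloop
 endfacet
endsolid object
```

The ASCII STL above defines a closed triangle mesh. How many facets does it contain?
8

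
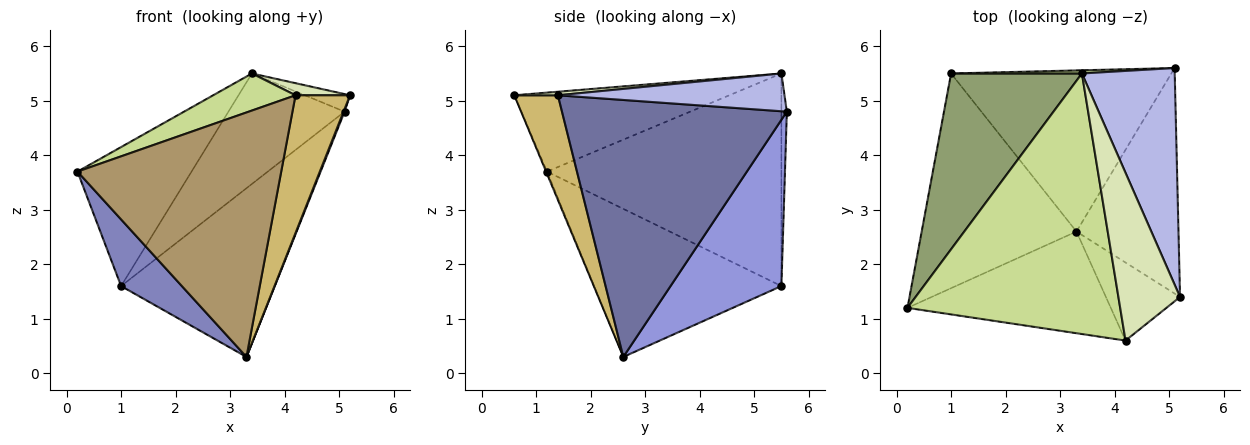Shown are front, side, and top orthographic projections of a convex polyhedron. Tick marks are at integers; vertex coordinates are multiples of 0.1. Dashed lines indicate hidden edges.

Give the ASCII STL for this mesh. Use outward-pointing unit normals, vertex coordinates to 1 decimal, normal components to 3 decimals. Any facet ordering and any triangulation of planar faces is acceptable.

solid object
 facet normal 0.929 -0.004 -0.369
  outer loop
   vertex 3.3 2.6 0.3
   vertex 5.1 5.6 4.8
   vertex 5.2 1.4 5.1
  endloop
 endfacet
 facet normal -0.674 -0.219 -0.705
  outer loop
   vertex 1.0 5.5 1.6
   vertex 3.3 2.6 0.3
   vertex 0.2 1.2 3.7
  endloop
 endfacet
 facet normal 0.462 0.641 -0.612
  outer loop
   vertex 1.0 5.5 1.6
   vertex 5.1 5.6 4.8
   vertex 3.3 2.6 0.3
  endloop
 endfacet
 facet normal 0.376 0.075 0.924
  outer loop
   vertex 3.4 5.5 5.5
   vertex 5.2 1.4 5.1
   vertex 5.1 5.6 4.8
  endloop
 endfacet
 facet normal -0.787 0.383 0.484
  outer loop
   vertex 3.4 5.5 5.5
   vertex 1.0 5.5 1.6
   vertex 0.2 1.2 3.7
  endloop
 endfacet
 facet normal -0.047 0.998 0.029
  outer loop
   vertex 3.4 5.5 5.5
   vertex 5.1 5.6 4.8
   vertex 1.0 5.5 1.6
  endloop
 endfacet
 facet normal -0.345 -0.132 0.929
  outer loop
   vertex 4.2 0.6 5.1
   vertex 3.4 5.5 5.5
   vertex 0.2 1.2 3.7
  endloop
 endfacet
 facet normal 0.058 -0.072 0.996
  outer loop
   vertex 4.2 0.6 5.1
   vertex 5.2 1.4 5.1
   vertex 3.4 5.5 5.5
  endloop
 endfacet
 facet normal -0.004 -0.923 -0.384
  outer loop
   vertex 4.2 0.6 5.1
   vertex 0.2 1.2 3.7
   vertex 3.3 2.6 0.3
  endloop
 endfacet
 facet normal 0.571 -0.714 -0.405
  outer loop
   vertex 4.2 0.6 5.1
   vertex 3.3 2.6 0.3
   vertex 5.2 1.4 5.1
  endloop
 endfacet
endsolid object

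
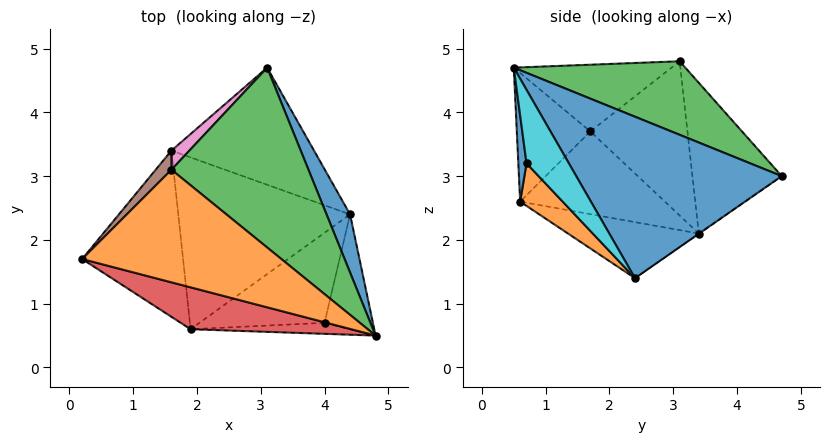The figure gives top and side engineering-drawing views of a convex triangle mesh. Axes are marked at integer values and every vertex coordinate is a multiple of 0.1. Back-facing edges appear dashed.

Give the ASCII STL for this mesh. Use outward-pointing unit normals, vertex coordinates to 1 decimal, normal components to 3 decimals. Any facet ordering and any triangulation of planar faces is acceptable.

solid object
 facet normal 0.899 0.417 0.131
  outer loop
   vertex 4.4 2.4 1.4
   vertex 3.1 4.7 3.0
   vertex 4.8 0.5 4.7
  endloop
 endfacet
 facet normal -0.292 -0.393 0.872
  outer loop
   vertex 1.6 3.1 4.8
   vertex 0.2 1.7 3.7
   vertex 4.8 0.5 4.7
  endloop
 endfacet
 facet normal 0.415 0.481 0.773
  outer loop
   vertex 1.6 3.1 4.8
   vertex 4.8 0.5 4.7
   vertex 3.1 4.7 3.0
  endloop
 endfacet
 facet normal -0.311 -0.868 0.388
  outer loop
   vertex 1.9 0.6 2.6
   vertex 4.8 0.5 4.7
   vertex 0.2 1.7 3.7
  endloop
 endfacet
 facet normal -0.002 0.570 -0.821
  outer loop
   vertex 1.6 3.4 2.1
   vertex 3.1 4.7 3.0
   vertex 4.4 2.4 1.4
  endloop
 endfacet
 facet normal -0.734 0.675 0.075
  outer loop
   vertex 1.6 3.4 2.1
   vertex 0.2 1.7 3.7
   vertex 1.6 3.1 4.8
  endloop
 endfacet
 facet normal -0.680 0.729 0.081
  outer loop
   vertex 1.6 3.4 2.1
   vertex 1.6 3.1 4.8
   vertex 3.1 4.7 3.0
  endloop
 endfacet
 facet normal -0.621 -0.202 -0.758
  outer loop
   vertex 1.6 3.4 2.1
   vertex 1.9 0.6 2.6
   vertex 0.2 1.7 3.7
  endloop
 endfacet
 facet normal -0.304 -0.199 -0.932
  outer loop
   vertex 1.6 3.4 2.1
   vertex 4.4 2.4 1.4
   vertex 1.9 0.6 2.6
  endloop
 endfacet
 facet normal 0.659 -0.614 -0.434
  outer loop
   vertex 4.0 0.7 3.2
   vertex 4.4 2.4 1.4
   vertex 4.8 0.5 4.7
  endloop
 endfacet
 facet normal 0.099 -0.978 -0.183
  outer loop
   vertex 4.0 0.7 3.2
   vertex 4.8 0.5 4.7
   vertex 1.9 0.6 2.6
  endloop
 endfacet
 facet normal 0.219 -0.733 -0.644
  outer loop
   vertex 4.0 0.7 3.2
   vertex 1.9 0.6 2.6
   vertex 4.4 2.4 1.4
  endloop
 endfacet
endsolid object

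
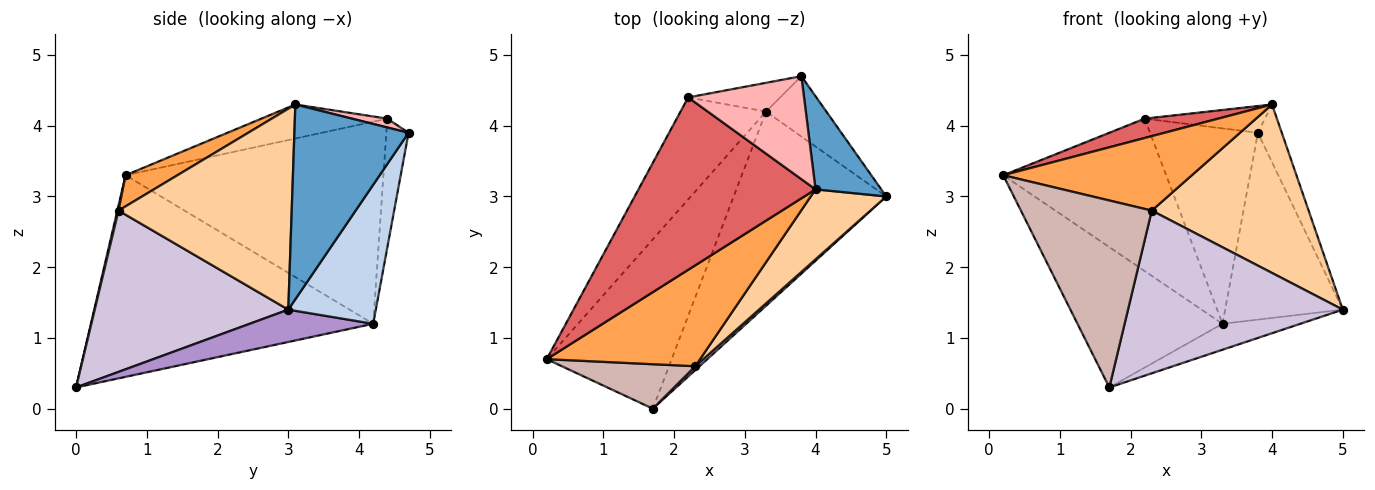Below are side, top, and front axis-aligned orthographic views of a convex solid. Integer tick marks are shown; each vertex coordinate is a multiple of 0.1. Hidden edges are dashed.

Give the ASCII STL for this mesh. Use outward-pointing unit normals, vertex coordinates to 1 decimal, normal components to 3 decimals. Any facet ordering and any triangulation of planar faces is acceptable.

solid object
 facet normal 0.929 0.195 0.314
  outer loop
   vertex 4.0 3.1 4.3
   vertex 5.0 3.0 1.4
   vertex 3.8 4.7 3.9
  endloop
 endfacet
 facet normal 0.578 0.777 -0.251
  outer loop
   vertex 3.3 4.2 1.2
   vertex 3.8 4.7 3.9
   vertex 5.0 3.0 1.4
  endloop
 endfacet
 facet normal 0.161 -0.586 0.794
  outer loop
   vertex 2.3 0.6 2.8
   vertex 4.0 3.1 4.3
   vertex 0.2 0.7 3.3
  endloop
 endfacet
 facet normal 0.714 -0.647 0.269
  outer loop
   vertex 2.3 0.6 2.8
   vertex 5.0 3.0 1.4
   vertex 4.0 3.1 4.3
  endloop
 endfacet
 facet normal -0.796 0.503 -0.337
  outer loop
   vertex 2.2 4.4 4.1
   vertex 3.3 4.2 1.2
   vertex 0.2 0.7 3.3
  endloop
 endfacet
 facet normal -0.200 0.969 -0.143
  outer loop
   vertex 2.2 4.4 4.1
   vertex 3.8 4.7 3.9
   vertex 3.3 4.2 1.2
  endloop
 endfacet
 facet normal -0.188 -0.110 0.976
  outer loop
   vertex 2.2 4.4 4.1
   vertex 0.2 0.7 3.3
   vertex 4.0 3.1 4.3
  endloop
 endfacet
 facet normal 0.074 0.251 0.965
  outer loop
   vertex 2.2 4.4 4.1
   vertex 4.0 3.1 4.3
   vertex 3.8 4.7 3.9
  endloop
 endfacet
 facet normal 0.206 0.130 -0.970
  outer loop
   vertex 1.7 0.0 0.3
   vertex 3.3 4.2 1.2
   vertex 5.0 3.0 1.4
  endloop
 endfacet
 facet normal 0.669 -0.743 0.018
  outer loop
   vertex 1.7 0.0 0.3
   vertex 5.0 3.0 1.4
   vertex 2.3 0.6 2.8
  endloop
 endfacet
 facet normal -0.779 0.400 -0.483
  outer loop
   vertex 1.7 0.0 0.3
   vertex 0.2 0.7 3.3
   vertex 3.3 4.2 1.2
  endloop
 endfacet
 facet normal 0.009 -0.973 0.231
  outer loop
   vertex 1.7 0.0 0.3
   vertex 2.3 0.6 2.8
   vertex 0.2 0.7 3.3
  endloop
 endfacet
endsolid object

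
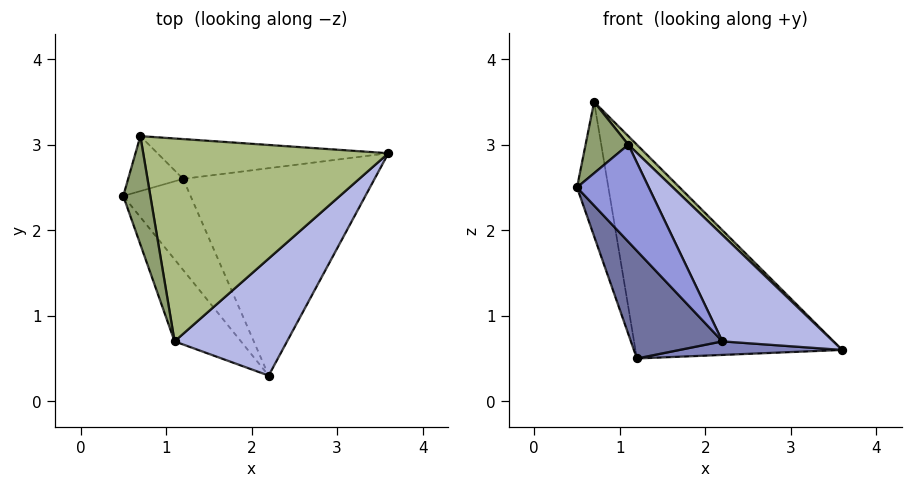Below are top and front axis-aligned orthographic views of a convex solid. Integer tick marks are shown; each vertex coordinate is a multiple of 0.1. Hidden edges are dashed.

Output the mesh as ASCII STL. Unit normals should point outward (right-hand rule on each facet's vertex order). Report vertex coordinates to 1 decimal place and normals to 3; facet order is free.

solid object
 facet normal -0.852 -0.400 -0.338
  outer loop
   vertex 1.2 2.6 0.5
   vertex 2.2 0.3 0.7
   vertex 0.5 2.4 2.5
  endloop
 endfacet
 facet normal 0.050 -0.065 -0.997
  outer loop
   vertex 1.2 2.6 0.5
   vertex 3.6 2.9 0.6
   vertex 2.2 0.3 0.7
  endloop
 endfacet
 facet normal -0.852 -0.400 -0.338
  outer loop
   vertex 1.1 0.7 3.0
   vertex 0.5 2.4 2.5
   vertex 2.2 0.3 0.7
  endloop
 endfacet
 facet normal 0.793 -0.410 0.451
  outer loop
   vertex 1.1 0.7 3.0
   vertex 2.2 0.3 0.7
   vertex 3.6 2.9 0.6
  endloop
 endfacet
 facet normal -0.914 -0.223 0.339
  outer loop
   vertex 0.7 3.1 3.5
   vertex 0.5 2.4 2.5
   vertex 1.1 0.7 3.0
  endloop
 endfacet
 facet normal 0.706 -0.030 0.708
  outer loop
   vertex 0.7 3.1 3.5
   vertex 1.1 0.7 3.0
   vertex 3.6 2.9 0.6
  endloop
 endfacet
 facet normal -0.803 0.552 -0.226
  outer loop
   vertex 0.7 3.1 3.5
   vertex 1.2 2.6 0.5
   vertex 0.5 2.4 2.5
  endloop
 endfacet
 facet normal -0.115 0.977 -0.182
  outer loop
   vertex 0.7 3.1 3.5
   vertex 3.6 2.9 0.6
   vertex 1.2 2.6 0.5
  endloop
 endfacet
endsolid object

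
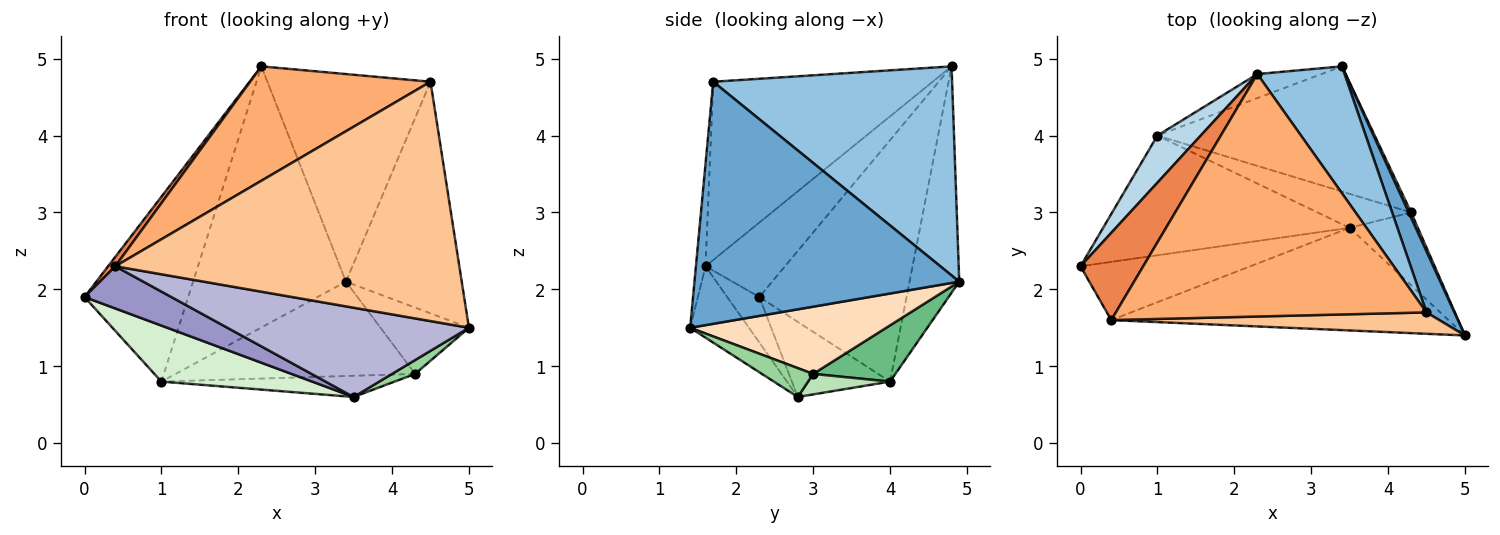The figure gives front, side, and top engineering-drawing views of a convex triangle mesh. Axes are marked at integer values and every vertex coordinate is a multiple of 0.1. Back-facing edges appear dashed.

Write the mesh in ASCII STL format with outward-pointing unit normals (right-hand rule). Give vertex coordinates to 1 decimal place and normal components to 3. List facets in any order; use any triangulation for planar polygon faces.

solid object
 facet normal 0.911 0.399 0.105
  outer loop
   vertex 4.5 1.7 4.7
   vertex 5.0 1.4 1.5
   vertex 3.4 4.9 2.1
  endloop
 endfacet
 facet normal 0.781 0.533 0.326
  outer loop
   vertex 4.5 1.7 4.7
   vertex 3.4 4.9 2.1
   vertex 2.3 4.8 4.9
  endloop
 endfacet
 facet normal -0.809 0.570 0.145
  outer loop
   vertex 1.0 4.0 0.8
   vertex 0.0 2.3 1.9
   vertex 2.3 4.8 4.9
  endloop
 endfacet
 facet normal -0.308 0.947 -0.087
  outer loop
   vertex 1.0 4.0 0.8
   vertex 2.3 4.8 4.9
   vertex 3.4 4.9 2.1
  endloop
 endfacet
 facet normal -0.763 -0.069 0.643
  outer loop
   vertex 0.4 1.6 2.3
   vertex 2.3 4.8 4.9
   vertex 0.0 2.3 1.9
  endloop
 endfacet
 facet normal -0.461 -0.379 0.803
  outer loop
   vertex 0.4 1.6 2.3
   vertex 4.5 1.7 4.7
   vertex 2.3 4.8 4.9
  endloop
 endfacet
 facet normal -0.028 -0.996 0.089
  outer loop
   vertex 0.4 1.6 2.3
   vertex 5.0 1.4 1.5
   vertex 4.5 1.7 4.7
  endloop
 endfacet
 facet normal 0.911 0.411 0.033
  outer loop
   vertex 4.3 3.0 0.9
   vertex 3.4 4.9 2.1
   vertex 5.0 1.4 1.5
  endloop
 endfacet
 facet normal 0.202 0.590 -0.782
  outer loop
   vertex 4.3 3.0 0.9
   vertex 1.0 4.0 0.8
   vertex 3.4 4.9 2.1
  endloop
 endfacet
 facet normal 0.383 -0.173 -0.907
  outer loop
   vertex 3.5 2.8 0.6
   vertex 4.3 3.0 0.9
   vertex 5.0 1.4 1.5
  endloop
 endfacet
 facet normal 0.183 0.520 -0.834
  outer loop
   vertex 3.5 2.8 0.6
   vertex 1.0 4.0 0.8
   vertex 4.3 3.0 0.9
  endloop
 endfacet
 facet normal -0.266 -0.409 -0.873
  outer loop
   vertex 3.5 2.8 0.6
   vertex 0.0 2.3 1.9
   vertex 1.0 4.0 0.8
  endloop
 endfacet
 facet normal -0.212 -0.573 -0.791
  outer loop
   vertex 3.5 2.8 0.6
   vertex 0.4 1.6 2.3
   vertex 0.0 2.3 1.9
  endloop
 endfacet
 facet normal -0.158 -0.648 -0.745
  outer loop
   vertex 3.5 2.8 0.6
   vertex 5.0 1.4 1.5
   vertex 0.4 1.6 2.3
  endloop
 endfacet
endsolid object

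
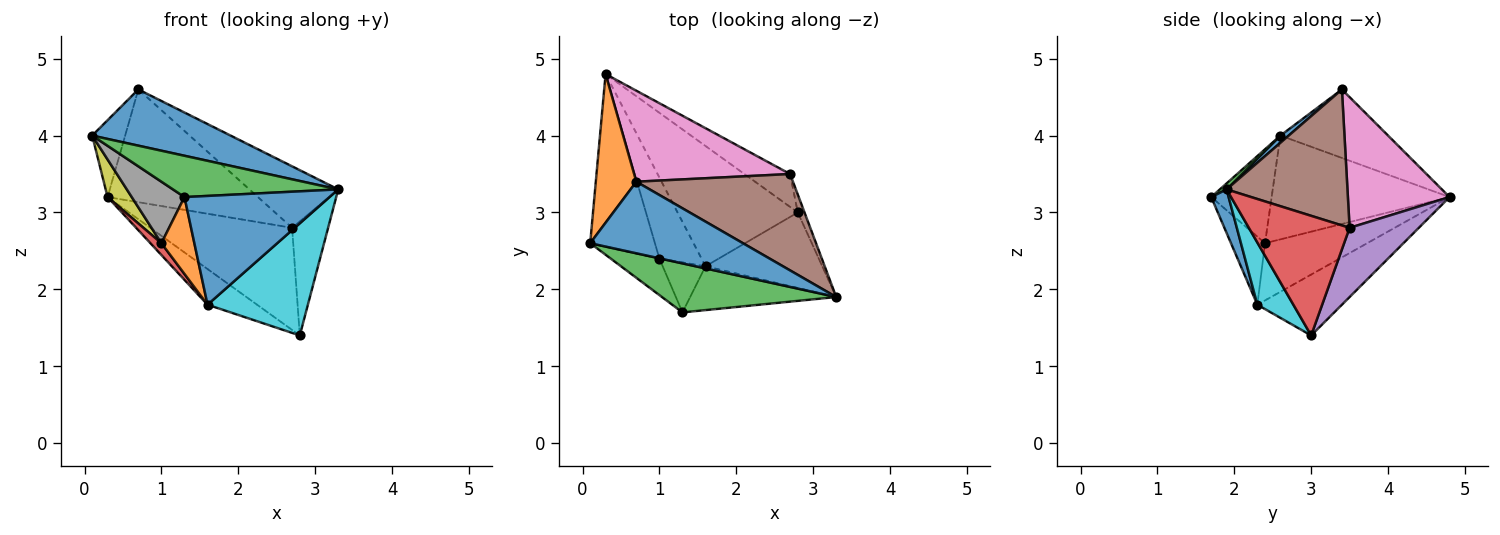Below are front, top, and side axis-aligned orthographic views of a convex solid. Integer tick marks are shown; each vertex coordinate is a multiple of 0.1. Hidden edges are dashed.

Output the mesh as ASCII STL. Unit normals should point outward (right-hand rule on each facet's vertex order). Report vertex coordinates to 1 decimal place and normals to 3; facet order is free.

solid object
 facet normal 0.037 -0.617 0.786
  outer loop
   vertex 0.7 3.4 4.6
   vertex 0.1 2.6 4.0
   vertex 3.3 1.9 3.3
  endloop
 endfacet
 facet normal -0.832 0.255 0.493
  outer loop
   vertex 0.7 3.4 4.6
   vertex 0.3 4.8 3.2
   vertex 0.1 2.6 4.0
  endloop
 endfacet
 facet normal 0.026 -0.644 0.764
  outer loop
   vertex 1.3 1.7 3.2
   vertex 3.3 1.9 3.3
   vertex 0.1 2.6 4.0
  endloop
 endfacet
 facet normal 0.940 0.336 -0.053
  outer loop
   vertex 2.7 3.5 2.8
   vertex 3.3 1.9 3.3
   vertex 2.8 3.0 1.4
  endloop
 endfacet
 facet normal 0.421 0.863 -0.278
  outer loop
   vertex 2.7 3.5 2.8
   vertex 2.8 3.0 1.4
   vertex 0.3 4.8 3.2
  endloop
 endfacet
 facet normal 0.591 0.434 0.680
  outer loop
   vertex 2.7 3.5 2.8
   vertex 0.7 3.4 4.6
   vertex 3.3 1.9 3.3
  endloop
 endfacet
 facet normal 0.466 0.689 0.556
  outer loop
   vertex 2.7 3.5 2.8
   vertex 0.3 4.8 3.2
   vertex 0.7 3.4 4.6
  endloop
 endfacet
 facet normal -0.702 -0.613 -0.364
  outer loop
   vertex 1.0 2.4 2.6
   vertex 1.3 1.7 3.2
   vertex 0.1 2.6 4.0
  endloop
 endfacet
 facet normal -0.843 -0.114 -0.526
  outer loop
   vertex 1.0 2.4 2.6
   vertex 0.1 2.6 4.0
   vertex 0.3 4.8 3.2
  endloop
 endfacet
 facet normal 0.285 -0.795 -0.535
  outer loop
   vertex 1.6 2.3 1.8
   vertex 2.8 3.0 1.4
   vertex 3.3 1.9 3.3
  endloop
 endfacet
 facet normal 0.111 -0.922 -0.371
  outer loop
   vertex 1.6 2.3 1.8
   vertex 3.3 1.9 3.3
   vertex 1.3 1.7 3.2
  endloop
 endfacet
 facet normal -0.655 -0.634 -0.412
  outer loop
   vertex 1.6 2.3 1.8
   vertex 1.3 1.7 3.2
   vertex 1.0 2.4 2.6
  endloop
 endfacet
 facet normal -0.437 0.256 -0.862
  outer loop
   vertex 1.6 2.3 1.8
   vertex 0.3 4.8 3.2
   vertex 2.8 3.0 1.4
  endloop
 endfacet
 facet normal -0.802 -0.086 -0.591
  outer loop
   vertex 1.6 2.3 1.8
   vertex 1.0 2.4 2.6
   vertex 0.3 4.8 3.2
  endloop
 endfacet
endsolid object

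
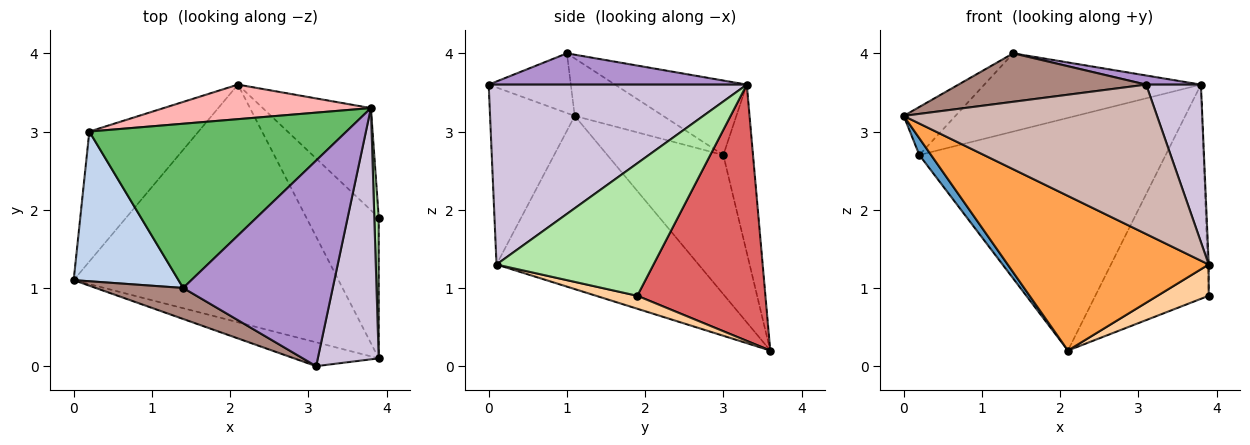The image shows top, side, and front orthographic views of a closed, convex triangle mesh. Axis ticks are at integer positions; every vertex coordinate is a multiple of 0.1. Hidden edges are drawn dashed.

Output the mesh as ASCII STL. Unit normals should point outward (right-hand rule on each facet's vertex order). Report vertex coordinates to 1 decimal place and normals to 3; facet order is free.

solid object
 facet normal -0.784 -0.079 -0.615
  outer loop
   vertex 0.2 3.0 2.7
   vertex 2.1 3.6 0.2
   vertex 0.0 1.1 3.2
  endloop
 endfacet
 facet normal -0.463 0.271 0.844
  outer loop
   vertex 0.2 3.0 2.7
   vertex 0.0 1.1 3.2
   vertex 1.4 1.0 4.0
  endloop
 endfacet
 facet normal -0.481 -0.478 -0.735
  outer loop
   vertex 3.9 0.1 1.3
   vertex 0.0 1.1 3.2
   vertex 2.1 3.6 0.2
  endloop
 endfacet
 facet normal 0.172 -0.214 -0.962
  outer loop
   vertex 3.9 0.1 1.3
   vertex 2.1 3.6 0.2
   vertex 3.9 1.9 0.9
  endloop
 endfacet
 facet normal -0.253 0.416 0.873
  outer loop
   vertex 3.8 3.3 3.6
   vertex 0.2 3.0 2.7
   vertex 1.4 1.0 4.0
  endloop
 endfacet
 facet normal 0.999 0.007 0.033
  outer loop
   vertex 3.8 3.3 3.6
   vertex 3.9 0.1 1.3
   vertex 3.9 1.9 0.9
  endloop
 endfacet
 facet normal 0.714 0.632 -0.301
  outer loop
   vertex 3.8 3.3 3.6
   vertex 3.9 1.9 0.9
   vertex 2.1 3.6 0.2
  endloop
 endfacet
 facet normal -0.118 0.982 0.146
  outer loop
   vertex 3.8 3.3 3.6
   vertex 2.1 3.6 0.2
   vertex 0.2 3.0 2.7
  endloop
 endfacet
 facet normal 0.205 -0.043 0.978
  outer loop
   vertex 3.1 0.0 3.6
   vertex 3.8 3.3 3.6
   vertex 1.4 1.0 4.0
  endloop
 endfacet
 facet normal 0.929 -0.197 0.314
  outer loop
   vertex 3.1 0.0 3.6
   vertex 3.9 0.1 1.3
   vertex 3.8 3.3 3.6
  endloop
 endfacet
 facet normal -0.346 -0.790 0.506
  outer loop
   vertex 3.1 0.0 3.6
   vertex 1.4 1.0 4.0
   vertex 0.0 1.1 3.2
  endloop
 endfacet
 facet normal -0.313 -0.938 -0.150
  outer loop
   vertex 3.1 0.0 3.6
   vertex 0.0 1.1 3.2
   vertex 3.9 0.1 1.3
  endloop
 endfacet
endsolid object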